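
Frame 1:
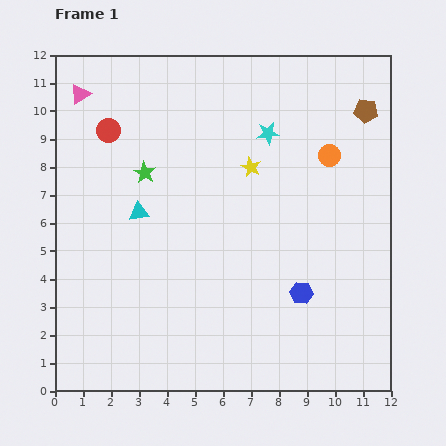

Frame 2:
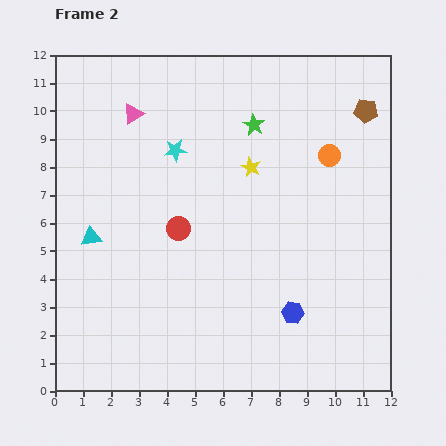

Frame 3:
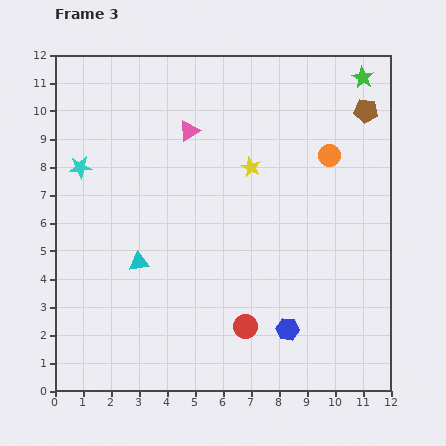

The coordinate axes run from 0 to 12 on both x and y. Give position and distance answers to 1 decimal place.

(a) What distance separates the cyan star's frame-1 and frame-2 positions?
3.4

The cyan star moved from (7.6, 9.2) to (4.3, 8.6), a distance of √(3.3² + 0.6²) ≈ 3.4.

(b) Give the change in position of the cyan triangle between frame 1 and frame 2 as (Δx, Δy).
(-1.7, -0.9)

The cyan triangle was at (3.0, 6.4) in frame 1 and (1.3, 5.5) in frame 2.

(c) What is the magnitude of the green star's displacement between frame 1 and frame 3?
8.5

The green star moved from (3.2, 7.8) to (11.0, 11.2), a distance of √(7.8² + 3.4²) ≈ 8.5.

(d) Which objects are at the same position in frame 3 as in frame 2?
the orange circle, the yellow star, the brown pentagon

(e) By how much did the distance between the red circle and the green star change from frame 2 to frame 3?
+5.2

Distance in frame 2: 4.6. Distance in frame 3: 9.8.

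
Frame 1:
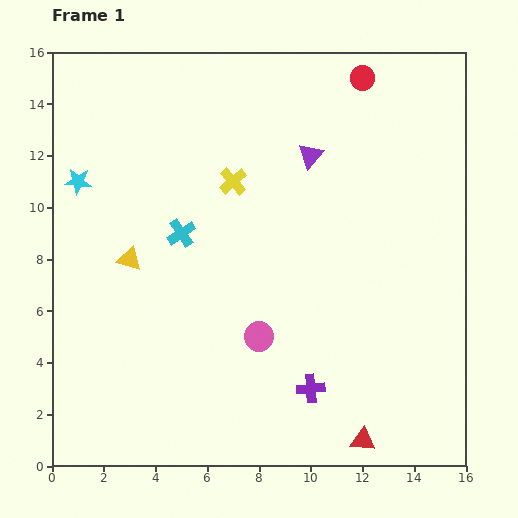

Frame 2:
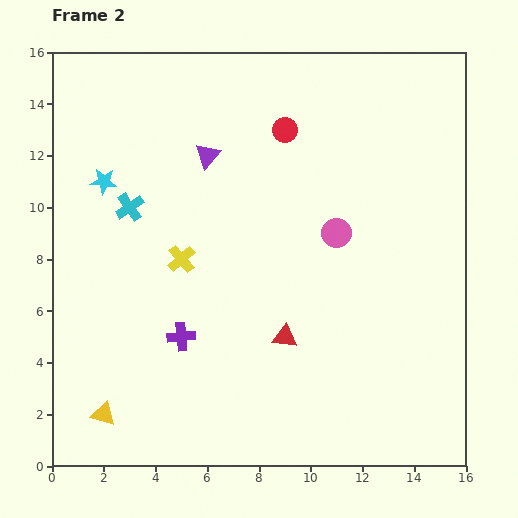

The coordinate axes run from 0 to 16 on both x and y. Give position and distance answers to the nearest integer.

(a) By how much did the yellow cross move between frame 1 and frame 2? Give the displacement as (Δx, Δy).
(-2, -3)

The yellow cross was at (7, 11) in frame 1 and (5, 8) in frame 2.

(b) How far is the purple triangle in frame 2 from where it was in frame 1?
4

The purple triangle moved from (10, 12) to (6, 12), a distance of √(4² + 0²) ≈ 4.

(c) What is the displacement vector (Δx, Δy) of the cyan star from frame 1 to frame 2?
(1, 0)

The cyan star was at (1, 11) in frame 1 and (2, 11) in frame 2.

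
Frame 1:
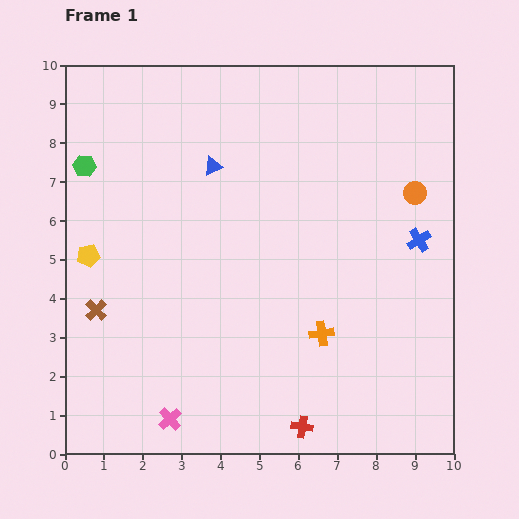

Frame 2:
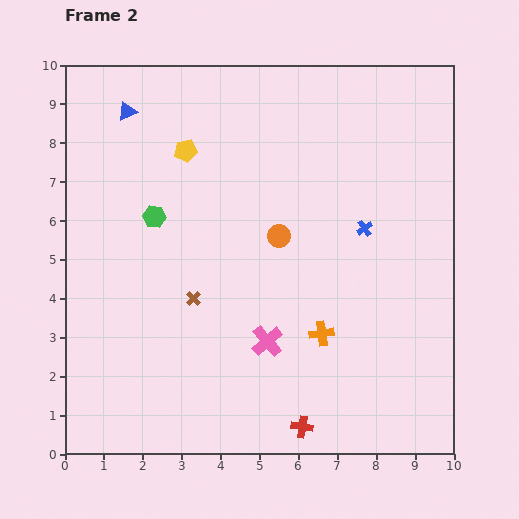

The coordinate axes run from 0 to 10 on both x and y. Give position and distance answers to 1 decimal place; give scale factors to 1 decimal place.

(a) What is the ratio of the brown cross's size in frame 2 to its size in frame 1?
0.7×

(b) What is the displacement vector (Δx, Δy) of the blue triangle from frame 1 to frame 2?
(-2.2, 1.4)

The blue triangle was at (3.8, 7.4) in frame 1 and (1.6, 8.8) in frame 2.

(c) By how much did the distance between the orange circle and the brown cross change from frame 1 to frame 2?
-6.0

Distance in frame 1: 8.7. Distance in frame 2: 2.7.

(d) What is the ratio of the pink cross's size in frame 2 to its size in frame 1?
1.3×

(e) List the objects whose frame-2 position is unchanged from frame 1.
the red cross, the orange cross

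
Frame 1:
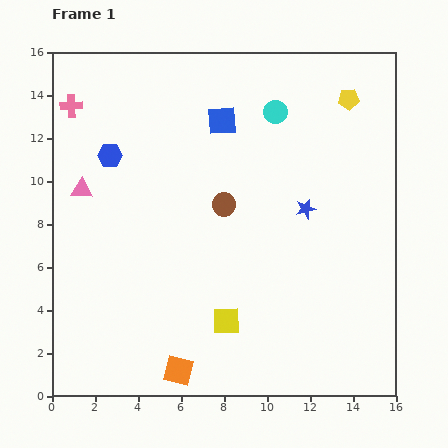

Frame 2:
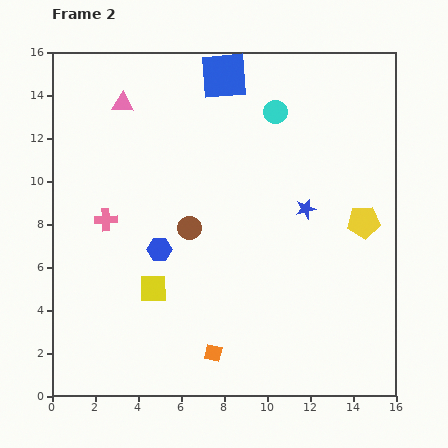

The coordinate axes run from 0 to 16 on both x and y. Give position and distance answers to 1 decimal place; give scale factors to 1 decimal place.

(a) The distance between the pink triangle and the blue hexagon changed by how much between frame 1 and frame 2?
+4.9

Distance in frame 1: 2.1. Distance in frame 2: 7.0.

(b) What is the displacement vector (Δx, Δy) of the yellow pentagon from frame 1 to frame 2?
(0.7, -5.7)

The yellow pentagon was at (13.8, 13.8) in frame 1 and (14.5, 8.1) in frame 2.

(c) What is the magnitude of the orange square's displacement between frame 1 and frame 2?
1.8

The orange square moved from (5.9, 1.2) to (7.5, 2.0), a distance of √(1.6² + 0.8²) ≈ 1.8.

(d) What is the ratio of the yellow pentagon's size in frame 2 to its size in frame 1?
1.5×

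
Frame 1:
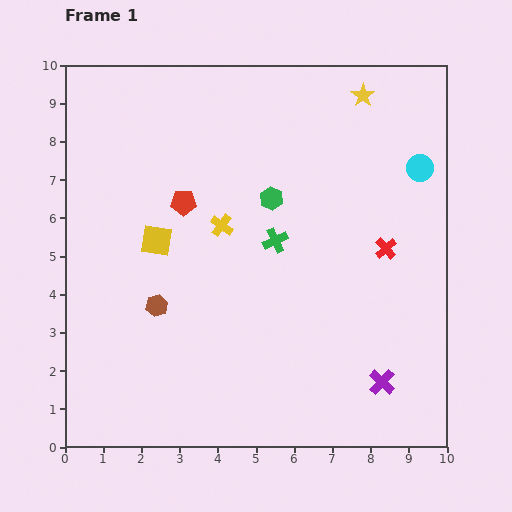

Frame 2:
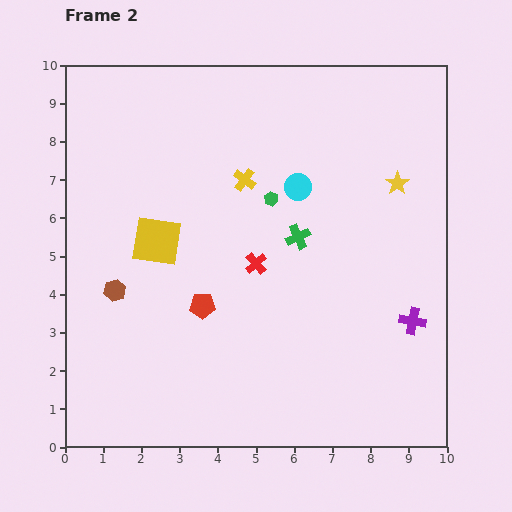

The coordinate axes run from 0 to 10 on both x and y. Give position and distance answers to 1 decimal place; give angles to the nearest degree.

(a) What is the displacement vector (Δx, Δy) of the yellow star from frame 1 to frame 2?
(0.9, -2.3)

The yellow star was at (7.8, 9.2) in frame 1 and (8.7, 6.9) in frame 2.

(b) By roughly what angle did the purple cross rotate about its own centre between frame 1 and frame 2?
33° counter-clockwise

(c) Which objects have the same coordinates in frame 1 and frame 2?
the green hexagon, the yellow square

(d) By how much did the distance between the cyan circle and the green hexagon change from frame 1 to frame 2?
-3.2

Distance in frame 1: 4.0. Distance in frame 2: 0.8.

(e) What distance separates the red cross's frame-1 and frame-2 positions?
3.4

The red cross moved from (8.4, 5.2) to (5.0, 4.8), a distance of √(3.4² + 0.4²) ≈ 3.4.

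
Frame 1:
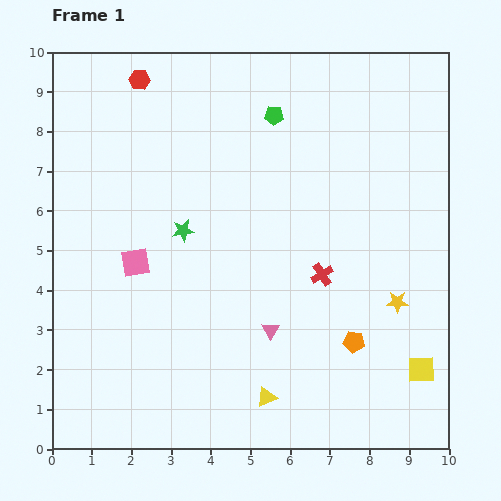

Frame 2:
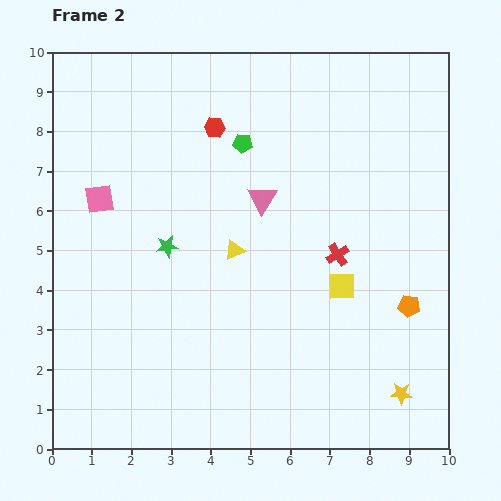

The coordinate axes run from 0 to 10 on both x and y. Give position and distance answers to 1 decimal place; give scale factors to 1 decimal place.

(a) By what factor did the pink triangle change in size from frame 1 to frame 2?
1.7×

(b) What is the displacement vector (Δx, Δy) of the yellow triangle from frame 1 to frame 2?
(-0.8, 3.7)

The yellow triangle was at (5.4, 1.3) in frame 1 and (4.6, 5.0) in frame 2.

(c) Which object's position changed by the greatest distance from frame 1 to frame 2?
the yellow triangle

(moved 3.8; next 3.3)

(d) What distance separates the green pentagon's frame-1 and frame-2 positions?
1.1

The green pentagon moved from (5.6, 8.4) to (4.8, 7.7), a distance of √(0.8² + 0.7²) ≈ 1.1.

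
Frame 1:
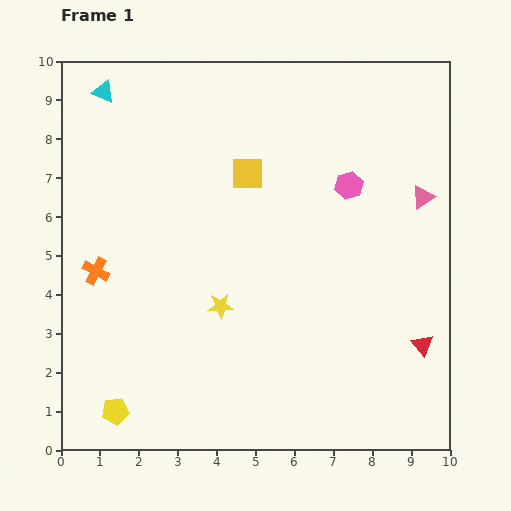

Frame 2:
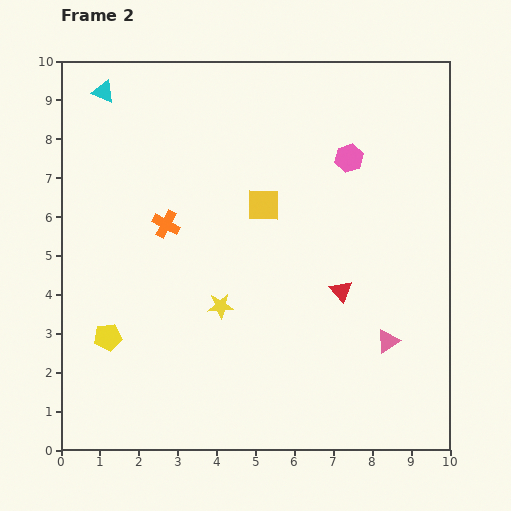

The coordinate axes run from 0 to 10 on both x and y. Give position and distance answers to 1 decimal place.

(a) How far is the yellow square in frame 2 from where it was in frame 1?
0.9

The yellow square moved from (4.8, 7.1) to (5.2, 6.3), a distance of √(0.4² + 0.8²) ≈ 0.9.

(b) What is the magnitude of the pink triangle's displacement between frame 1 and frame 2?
3.8

The pink triangle moved from (9.3, 6.5) to (8.4, 2.8), a distance of √(0.9² + 3.7²) ≈ 3.8.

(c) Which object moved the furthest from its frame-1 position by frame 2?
the pink triangle

(moved 3.8; next 2.5)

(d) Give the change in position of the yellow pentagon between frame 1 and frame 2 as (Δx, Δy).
(-0.2, 1.9)

The yellow pentagon was at (1.4, 1.0) in frame 1 and (1.2, 2.9) in frame 2.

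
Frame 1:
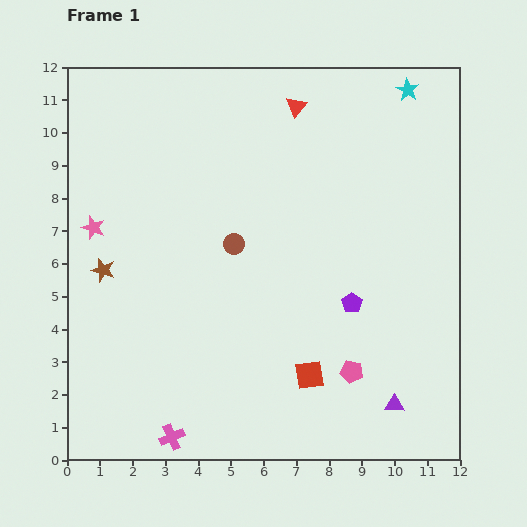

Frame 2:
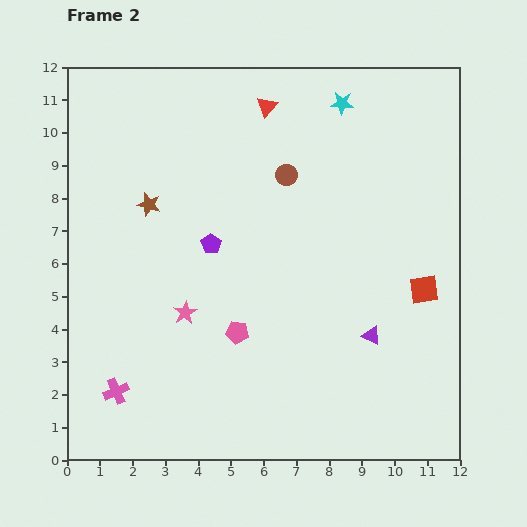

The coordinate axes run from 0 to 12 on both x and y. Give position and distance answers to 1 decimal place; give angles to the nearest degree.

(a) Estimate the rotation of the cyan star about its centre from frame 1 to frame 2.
26° counter-clockwise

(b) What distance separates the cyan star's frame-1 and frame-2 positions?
2.0

The cyan star moved from (10.4, 11.3) to (8.4, 10.9), a distance of √(2.0² + 0.4²) ≈ 2.0.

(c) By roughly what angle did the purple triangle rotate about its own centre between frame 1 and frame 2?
25° clockwise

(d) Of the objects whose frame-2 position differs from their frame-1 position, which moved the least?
the red triangle

(moved 0.9)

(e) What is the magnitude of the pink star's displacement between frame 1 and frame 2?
3.8

The pink star moved from (0.8, 7.1) to (3.6, 4.5), a distance of √(2.8² + 2.6²) ≈ 3.8.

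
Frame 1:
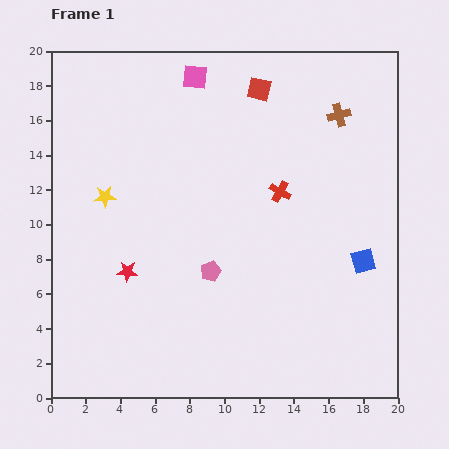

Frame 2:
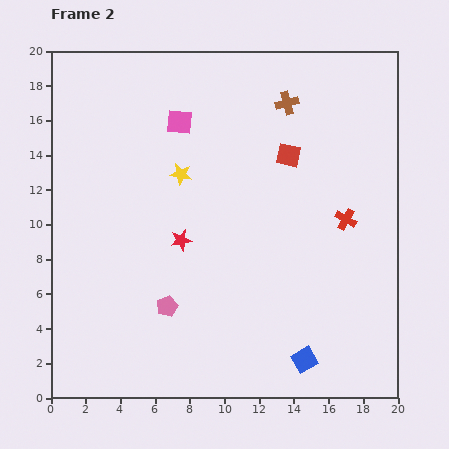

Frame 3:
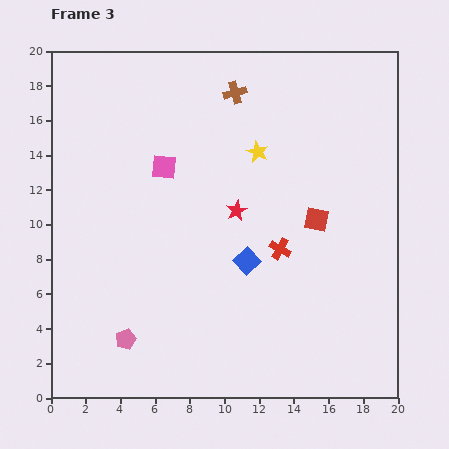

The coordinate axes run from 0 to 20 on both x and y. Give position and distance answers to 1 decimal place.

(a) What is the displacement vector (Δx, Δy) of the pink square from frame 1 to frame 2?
(-0.9, -2.6)

The pink square was at (8.3, 18.5) in frame 1 and (7.4, 15.9) in frame 2.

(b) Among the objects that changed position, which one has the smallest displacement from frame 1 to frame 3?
the red cross

(moved 3.3)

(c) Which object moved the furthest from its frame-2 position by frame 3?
the blue square

(moved 6.6; next 4.6)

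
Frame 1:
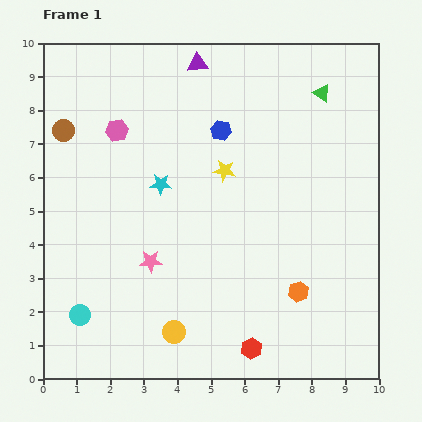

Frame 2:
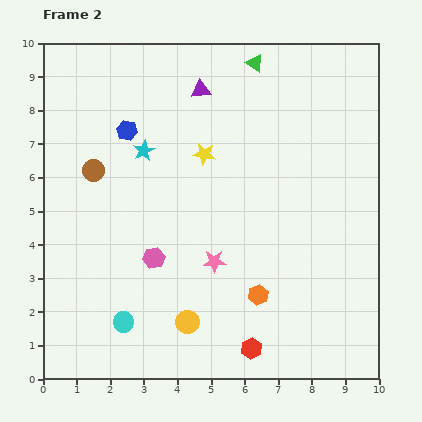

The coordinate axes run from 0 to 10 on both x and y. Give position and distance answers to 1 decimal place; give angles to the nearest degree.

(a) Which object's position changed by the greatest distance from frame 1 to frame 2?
the pink hexagon

(moved 4.0; next 2.8)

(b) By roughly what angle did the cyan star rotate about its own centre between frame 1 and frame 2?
30° counter-clockwise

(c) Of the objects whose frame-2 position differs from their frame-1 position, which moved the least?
the yellow circle

(moved 0.5)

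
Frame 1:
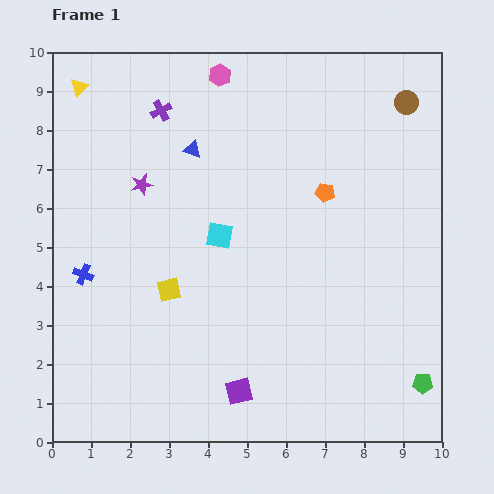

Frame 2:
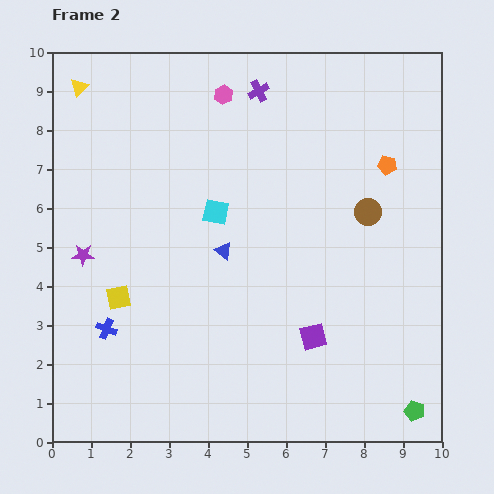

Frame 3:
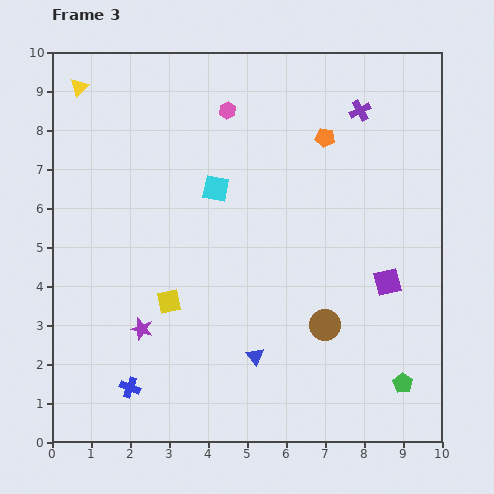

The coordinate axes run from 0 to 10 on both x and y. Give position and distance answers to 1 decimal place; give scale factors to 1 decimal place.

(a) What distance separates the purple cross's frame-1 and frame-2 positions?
2.5

The purple cross moved from (2.8, 8.5) to (5.3, 9.0), a distance of √(2.5² + 0.5²) ≈ 2.5.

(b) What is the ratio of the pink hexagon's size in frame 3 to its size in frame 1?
0.7×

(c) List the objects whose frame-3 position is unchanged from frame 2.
the yellow triangle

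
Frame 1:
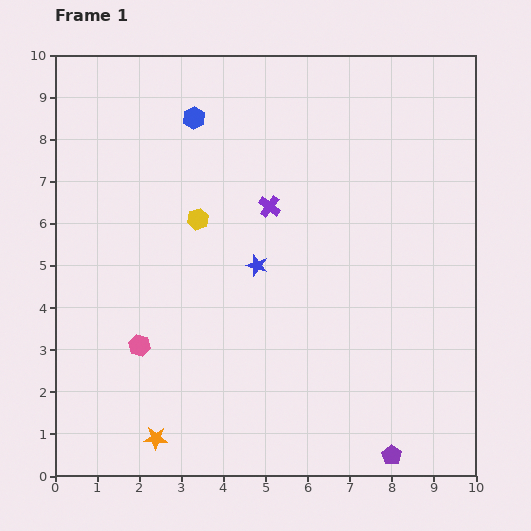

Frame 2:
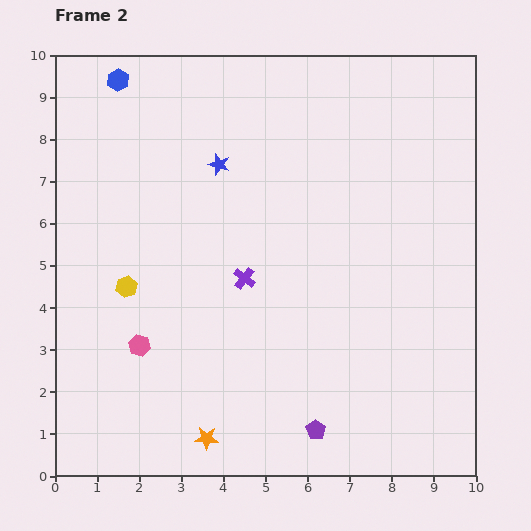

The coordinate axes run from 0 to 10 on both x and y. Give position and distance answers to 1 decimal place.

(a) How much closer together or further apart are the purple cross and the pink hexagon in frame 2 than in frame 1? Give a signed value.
-1.5

Distance in frame 1: 4.5. Distance in frame 2: 3.0.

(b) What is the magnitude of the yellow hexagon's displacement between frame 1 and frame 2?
2.3

The yellow hexagon moved from (3.4, 6.1) to (1.7, 4.5), a distance of √(1.7² + 1.6²) ≈ 2.3.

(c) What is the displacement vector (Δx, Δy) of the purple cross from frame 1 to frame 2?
(-0.6, -1.7)

The purple cross was at (5.1, 6.4) in frame 1 and (4.5, 4.7) in frame 2.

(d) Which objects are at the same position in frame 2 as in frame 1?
the pink hexagon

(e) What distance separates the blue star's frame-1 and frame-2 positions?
2.6

The blue star moved from (4.8, 5.0) to (3.9, 7.4), a distance of √(0.9² + 2.4²) ≈ 2.6.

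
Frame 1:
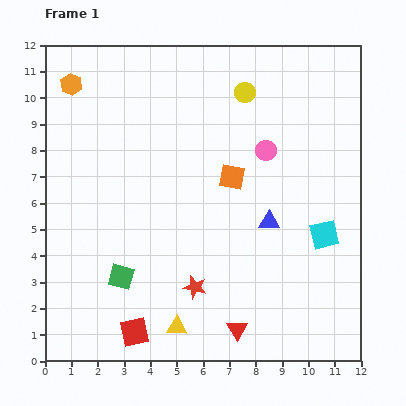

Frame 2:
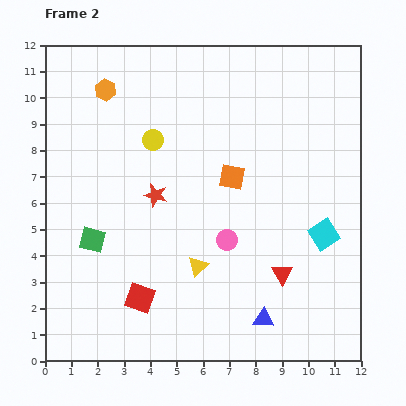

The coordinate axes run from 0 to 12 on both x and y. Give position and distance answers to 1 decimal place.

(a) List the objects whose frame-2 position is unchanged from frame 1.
the cyan square, the orange square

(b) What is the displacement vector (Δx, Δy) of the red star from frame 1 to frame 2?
(-1.5, 3.5)

The red star was at (5.7, 2.8) in frame 1 and (4.2, 6.3) in frame 2.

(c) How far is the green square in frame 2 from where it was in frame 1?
1.8

The green square moved from (2.9, 3.2) to (1.8, 4.6), a distance of √(1.1² + 1.4²) ≈ 1.8.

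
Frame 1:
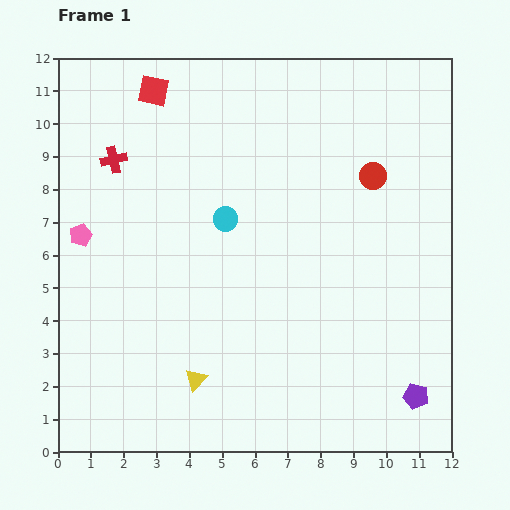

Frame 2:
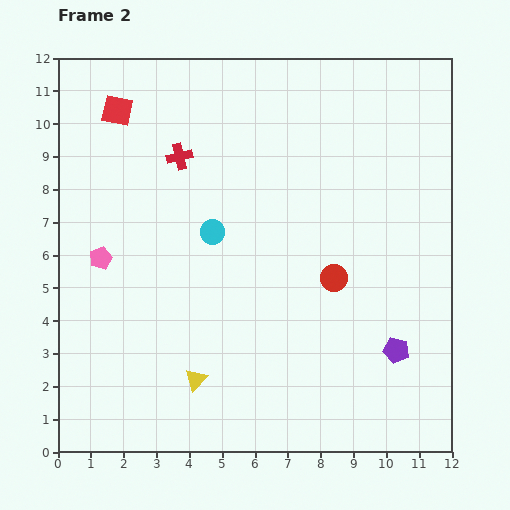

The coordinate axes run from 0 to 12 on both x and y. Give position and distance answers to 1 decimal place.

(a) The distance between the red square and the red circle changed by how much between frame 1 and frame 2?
+1.1

Distance in frame 1: 7.2. Distance in frame 2: 8.3.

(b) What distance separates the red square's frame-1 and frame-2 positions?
1.3

The red square moved from (2.9, 11.0) to (1.8, 10.4), a distance of √(1.1² + 0.6²) ≈ 1.3.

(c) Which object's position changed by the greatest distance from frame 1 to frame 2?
the red circle

(moved 3.3; next 2.0)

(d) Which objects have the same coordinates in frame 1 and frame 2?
the yellow triangle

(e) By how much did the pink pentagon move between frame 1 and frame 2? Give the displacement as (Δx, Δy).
(0.6, -0.7)

The pink pentagon was at (0.7, 6.6) in frame 1 and (1.3, 5.9) in frame 2.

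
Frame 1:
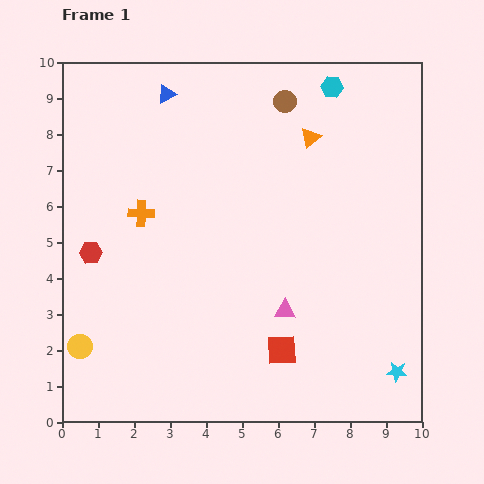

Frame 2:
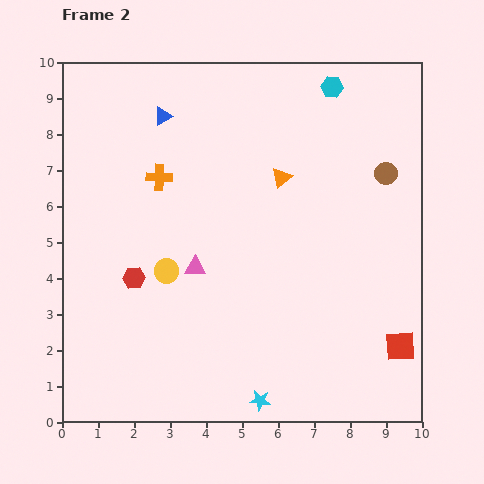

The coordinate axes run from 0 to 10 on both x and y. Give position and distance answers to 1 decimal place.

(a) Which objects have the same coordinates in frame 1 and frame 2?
the cyan hexagon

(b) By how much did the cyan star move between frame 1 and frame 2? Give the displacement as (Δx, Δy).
(-3.8, -0.8)

The cyan star was at (9.3, 1.4) in frame 1 and (5.5, 0.6) in frame 2.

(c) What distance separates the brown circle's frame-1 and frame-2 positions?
3.4

The brown circle moved from (6.2, 8.9) to (9.0, 6.9), a distance of √(2.8² + 2.0²) ≈ 3.4.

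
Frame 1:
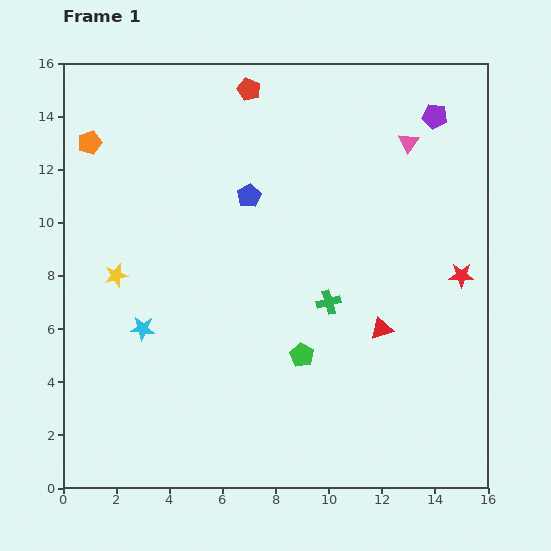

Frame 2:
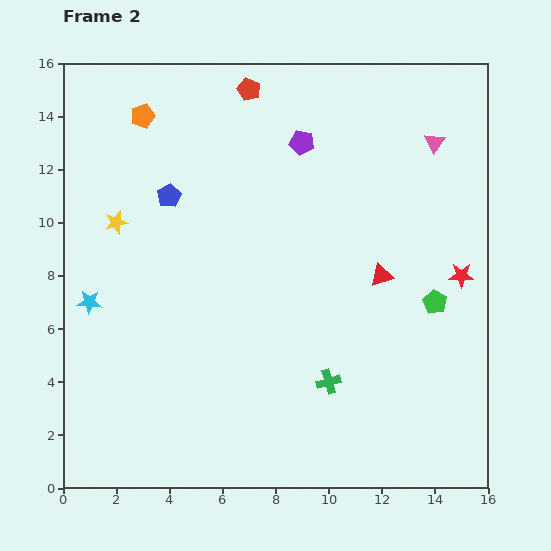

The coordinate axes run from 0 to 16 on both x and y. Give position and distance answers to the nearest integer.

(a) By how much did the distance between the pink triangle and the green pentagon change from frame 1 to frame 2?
-3

Distance in frame 1: 9. Distance in frame 2: 6.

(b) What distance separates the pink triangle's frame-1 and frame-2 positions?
1

The pink triangle moved from (13, 13) to (14, 13), a distance of √(1² + 0²) ≈ 1.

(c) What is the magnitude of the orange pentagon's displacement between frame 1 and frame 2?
2

The orange pentagon moved from (1, 13) to (3, 14), a distance of √(2² + 1²) ≈ 2.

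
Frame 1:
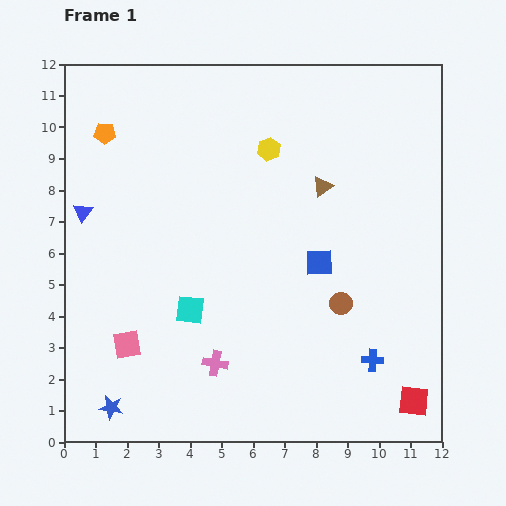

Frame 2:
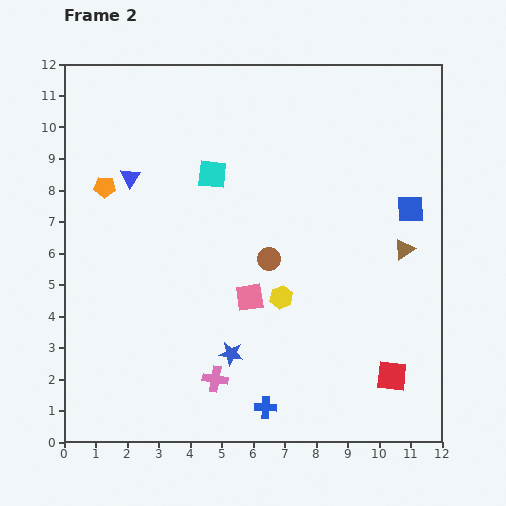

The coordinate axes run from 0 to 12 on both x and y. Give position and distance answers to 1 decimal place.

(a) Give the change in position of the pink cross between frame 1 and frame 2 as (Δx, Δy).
(0.0, -0.5)

The pink cross was at (4.8, 2.5) in frame 1 and (4.8, 2.0) in frame 2.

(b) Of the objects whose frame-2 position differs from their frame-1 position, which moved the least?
the pink cross

(moved 0.5)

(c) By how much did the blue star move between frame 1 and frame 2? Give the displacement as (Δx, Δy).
(3.8, 1.7)

The blue star was at (1.5, 1.1) in frame 1 and (5.3, 2.8) in frame 2.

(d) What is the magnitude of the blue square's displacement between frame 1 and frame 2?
3.4

The blue square moved from (8.1, 5.7) to (11.0, 7.4), a distance of √(2.9² + 1.7²) ≈ 3.4.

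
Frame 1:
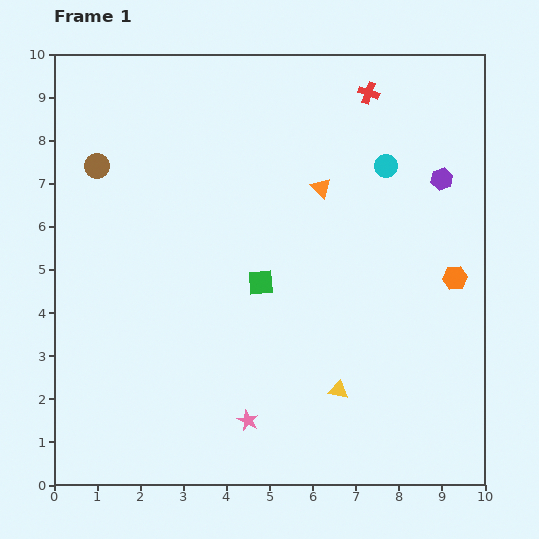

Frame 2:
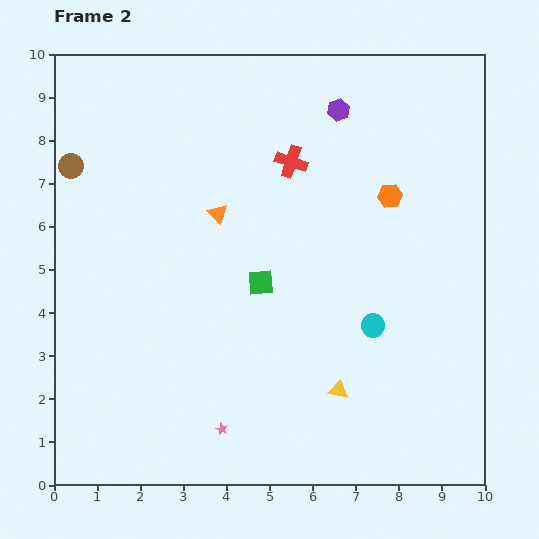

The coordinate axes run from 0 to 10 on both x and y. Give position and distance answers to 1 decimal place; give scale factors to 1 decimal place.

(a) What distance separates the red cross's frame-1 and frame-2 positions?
2.4

The red cross moved from (7.3, 9.1) to (5.5, 7.5), a distance of √(1.8² + 1.6²) ≈ 2.4.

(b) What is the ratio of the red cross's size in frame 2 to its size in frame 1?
1.5×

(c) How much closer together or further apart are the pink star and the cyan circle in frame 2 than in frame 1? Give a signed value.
-2.5

Distance in frame 1: 6.7. Distance in frame 2: 4.2.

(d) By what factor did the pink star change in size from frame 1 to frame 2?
0.6×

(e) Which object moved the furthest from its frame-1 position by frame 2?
the cyan circle

(moved 3.7; next 2.9)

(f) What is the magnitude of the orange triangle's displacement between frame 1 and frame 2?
2.5

The orange triangle moved from (6.2, 6.9) to (3.8, 6.3), a distance of √(2.4² + 0.6²) ≈ 2.5.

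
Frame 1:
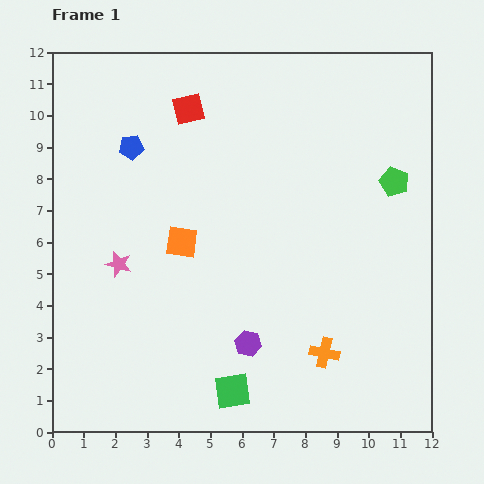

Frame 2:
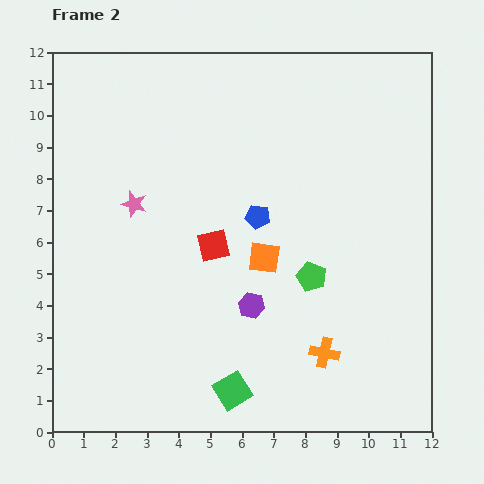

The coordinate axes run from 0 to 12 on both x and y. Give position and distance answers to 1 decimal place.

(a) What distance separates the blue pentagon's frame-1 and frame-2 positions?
4.6

The blue pentagon moved from (2.5, 9.0) to (6.5, 6.8), a distance of √(4.0² + 2.2²) ≈ 4.6.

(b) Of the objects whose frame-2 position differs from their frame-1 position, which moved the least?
the purple hexagon

(moved 1.2)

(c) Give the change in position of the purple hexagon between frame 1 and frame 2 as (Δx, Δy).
(0.1, 1.2)

The purple hexagon was at (6.2, 2.8) in frame 1 and (6.3, 4.0) in frame 2.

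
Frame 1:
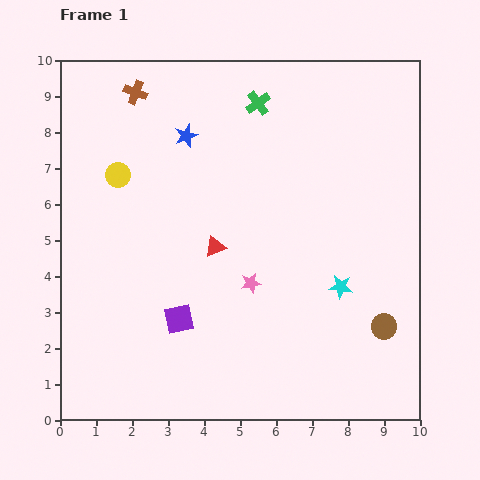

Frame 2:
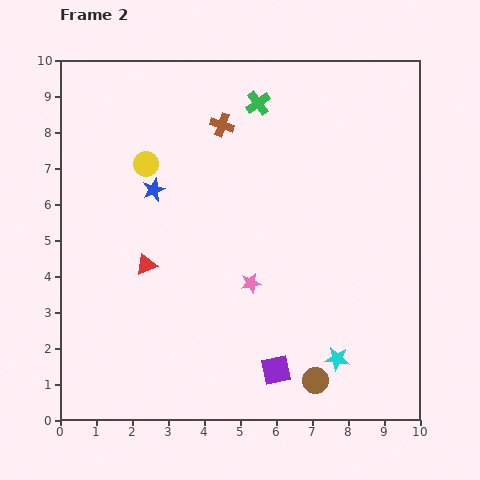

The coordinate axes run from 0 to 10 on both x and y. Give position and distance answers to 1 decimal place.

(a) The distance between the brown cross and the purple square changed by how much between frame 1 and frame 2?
+0.6

Distance in frame 1: 6.4. Distance in frame 2: 7.0.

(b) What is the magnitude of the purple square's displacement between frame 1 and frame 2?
3.0

The purple square moved from (3.3, 2.8) to (6.0, 1.4), a distance of √(2.7² + 1.4²) ≈ 3.0.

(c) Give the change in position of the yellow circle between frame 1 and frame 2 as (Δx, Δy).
(0.8, 0.3)

The yellow circle was at (1.6, 6.8) in frame 1 and (2.4, 7.1) in frame 2.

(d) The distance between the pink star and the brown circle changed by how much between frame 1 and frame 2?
-0.7

Distance in frame 1: 3.9. Distance in frame 2: 3.2.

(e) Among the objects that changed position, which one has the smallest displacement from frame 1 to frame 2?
the yellow circle

(moved 0.9)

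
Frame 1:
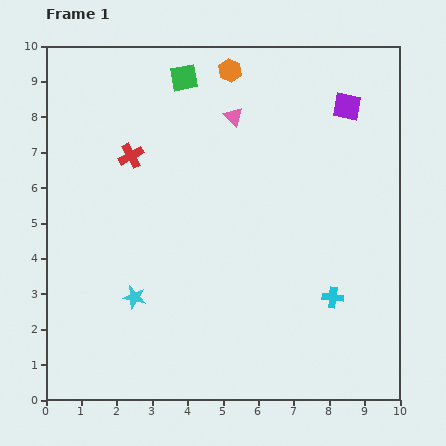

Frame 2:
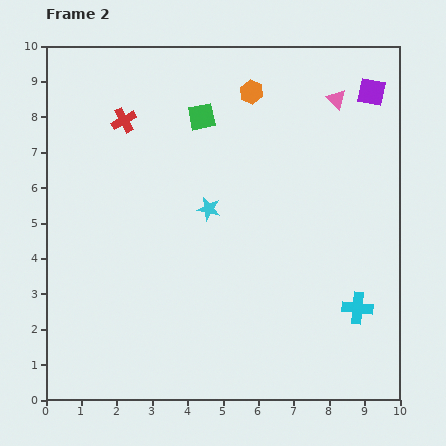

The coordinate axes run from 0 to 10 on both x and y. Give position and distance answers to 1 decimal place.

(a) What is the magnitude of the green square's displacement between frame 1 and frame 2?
1.2

The green square moved from (3.9, 9.1) to (4.4, 8.0), a distance of √(0.5² + 1.1²) ≈ 1.2.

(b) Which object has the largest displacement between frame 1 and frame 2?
the cyan star

(moved 3.3; next 2.9)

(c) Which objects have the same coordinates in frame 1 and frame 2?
none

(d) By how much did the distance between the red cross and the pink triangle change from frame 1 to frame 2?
+2.9

Distance in frame 1: 3.1. Distance in frame 2: 6.0.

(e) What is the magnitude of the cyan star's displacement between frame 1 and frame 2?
3.3

The cyan star moved from (2.5, 2.9) to (4.6, 5.4), a distance of √(2.1² + 2.5²) ≈ 3.3.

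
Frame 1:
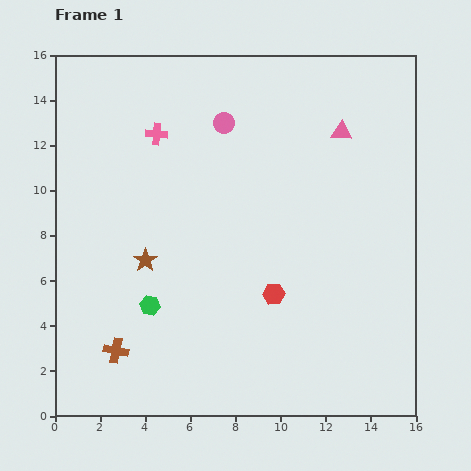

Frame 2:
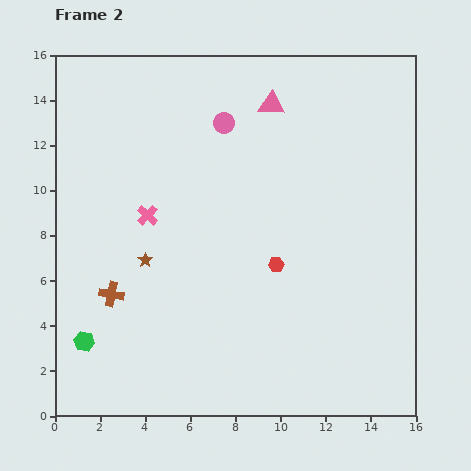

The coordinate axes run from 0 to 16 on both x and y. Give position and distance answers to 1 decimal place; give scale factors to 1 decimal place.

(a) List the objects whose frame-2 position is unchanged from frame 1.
the brown star, the pink circle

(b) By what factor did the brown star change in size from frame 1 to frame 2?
0.6×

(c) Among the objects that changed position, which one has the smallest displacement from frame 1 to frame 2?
the red hexagon

(moved 1.3)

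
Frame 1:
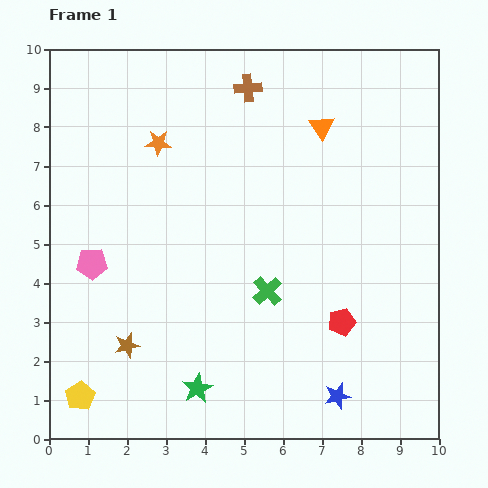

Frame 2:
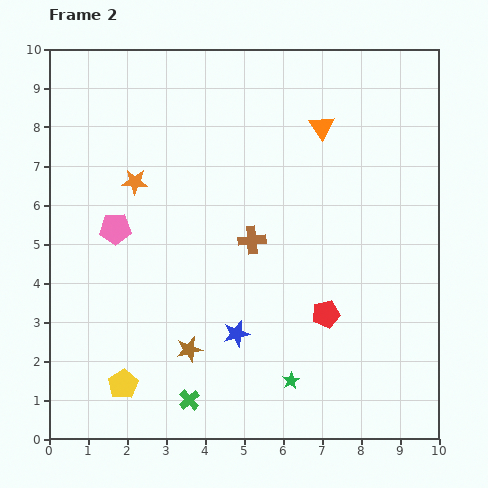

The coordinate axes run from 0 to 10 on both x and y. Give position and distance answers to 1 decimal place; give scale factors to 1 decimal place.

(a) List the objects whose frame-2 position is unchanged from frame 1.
the orange triangle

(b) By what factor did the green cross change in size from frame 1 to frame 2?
0.7×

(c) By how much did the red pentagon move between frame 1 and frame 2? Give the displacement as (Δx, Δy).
(-0.4, 0.2)

The red pentagon was at (7.5, 3.0) in frame 1 and (7.1, 3.2) in frame 2.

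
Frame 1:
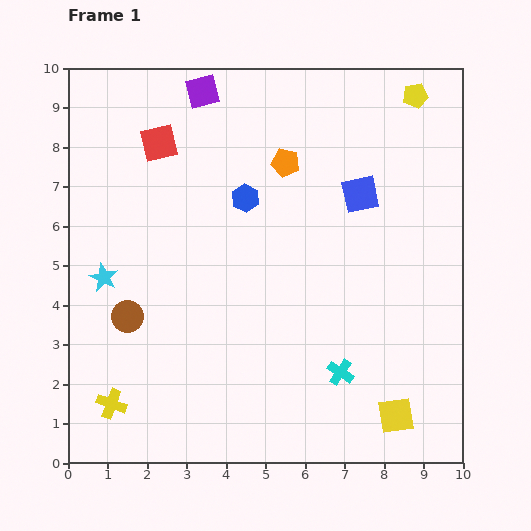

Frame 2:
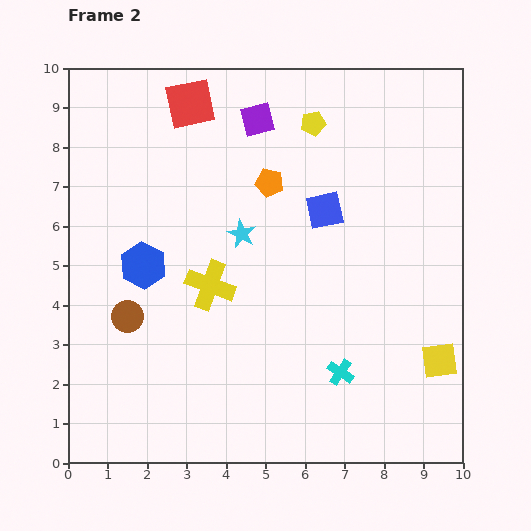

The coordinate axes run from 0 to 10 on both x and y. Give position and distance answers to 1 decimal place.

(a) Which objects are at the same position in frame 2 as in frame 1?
the brown circle, the cyan cross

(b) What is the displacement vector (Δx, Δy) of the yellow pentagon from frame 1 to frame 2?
(-2.6, -0.7)

The yellow pentagon was at (8.8, 9.3) in frame 1 and (6.2, 8.6) in frame 2.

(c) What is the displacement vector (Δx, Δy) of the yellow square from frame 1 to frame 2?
(1.1, 1.4)

The yellow square was at (8.3, 1.2) in frame 1 and (9.4, 2.6) in frame 2.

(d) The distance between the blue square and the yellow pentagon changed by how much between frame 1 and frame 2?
-0.7

Distance in frame 1: 2.9. Distance in frame 2: 2.2.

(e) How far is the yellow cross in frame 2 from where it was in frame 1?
3.9

The yellow cross moved from (1.1, 1.5) to (3.6, 4.5), a distance of √(2.5² + 3.0²) ≈ 3.9.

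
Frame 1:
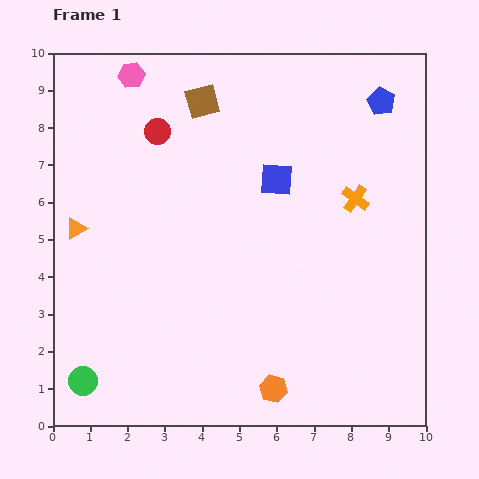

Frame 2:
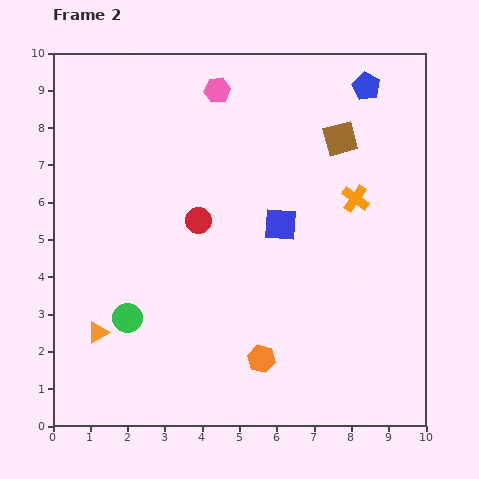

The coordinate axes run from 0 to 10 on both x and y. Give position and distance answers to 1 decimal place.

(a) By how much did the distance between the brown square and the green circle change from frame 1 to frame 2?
-0.7

Distance in frame 1: 8.2. Distance in frame 2: 7.5.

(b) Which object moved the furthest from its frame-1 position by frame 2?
the brown square

(moved 3.8; next 2.9)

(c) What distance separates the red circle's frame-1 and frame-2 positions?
2.6

The red circle moved from (2.8, 7.9) to (3.9, 5.5), a distance of √(1.1² + 2.4²) ≈ 2.6.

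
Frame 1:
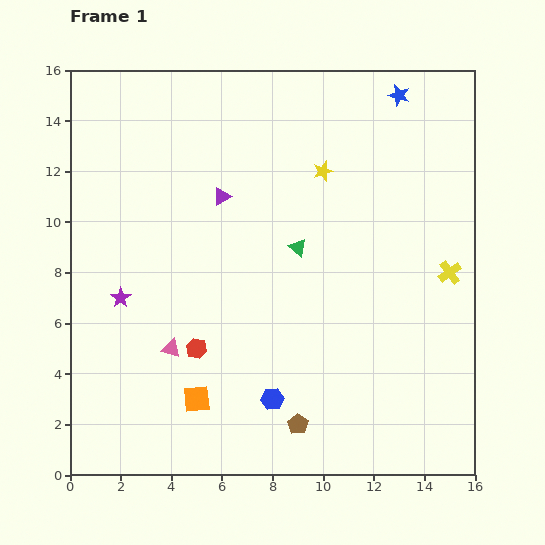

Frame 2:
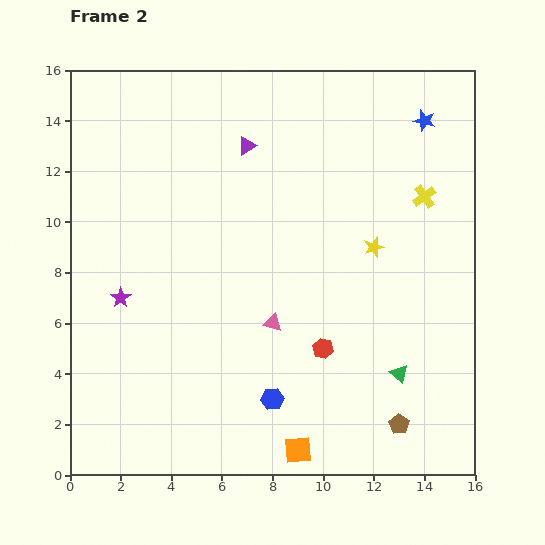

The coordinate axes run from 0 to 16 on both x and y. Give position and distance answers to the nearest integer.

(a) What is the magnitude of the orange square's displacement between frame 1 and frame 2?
4

The orange square moved from (5, 3) to (9, 1), a distance of √(4² + 2²) ≈ 4.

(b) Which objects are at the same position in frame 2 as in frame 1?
the purple star, the blue hexagon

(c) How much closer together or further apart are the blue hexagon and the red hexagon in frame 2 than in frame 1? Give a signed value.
-1

Distance in frame 1: 4. Distance in frame 2: 3.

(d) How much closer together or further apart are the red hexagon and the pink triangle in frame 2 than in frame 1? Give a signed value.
+1

Distance in frame 1: 1. Distance in frame 2: 2.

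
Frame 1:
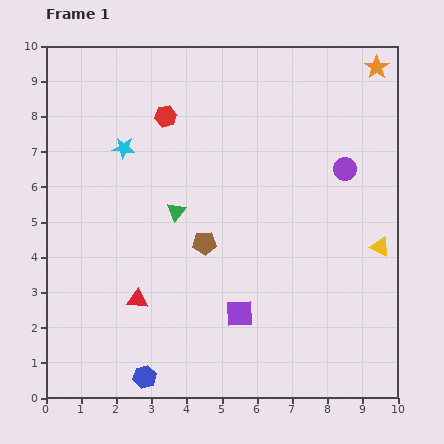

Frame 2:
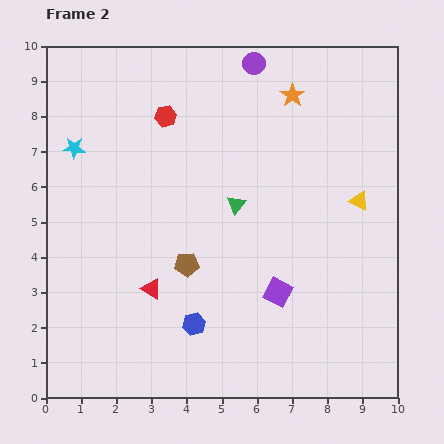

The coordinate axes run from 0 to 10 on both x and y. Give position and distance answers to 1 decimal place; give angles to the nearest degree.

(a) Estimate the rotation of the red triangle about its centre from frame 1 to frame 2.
26° clockwise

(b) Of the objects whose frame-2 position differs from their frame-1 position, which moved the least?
the red triangle

(moved 0.5)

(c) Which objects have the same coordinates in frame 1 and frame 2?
the red hexagon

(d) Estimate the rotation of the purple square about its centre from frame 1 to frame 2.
33° clockwise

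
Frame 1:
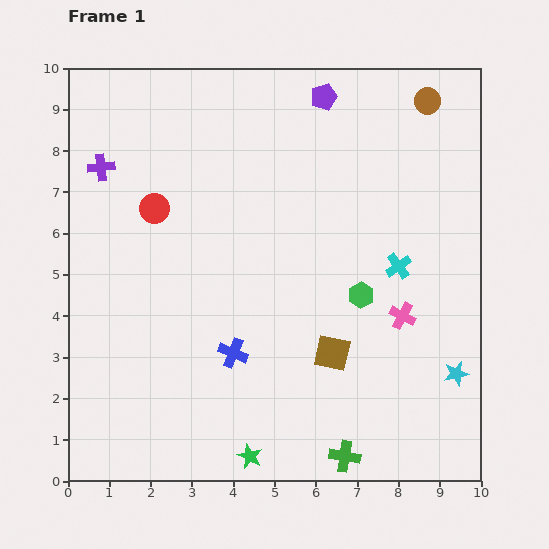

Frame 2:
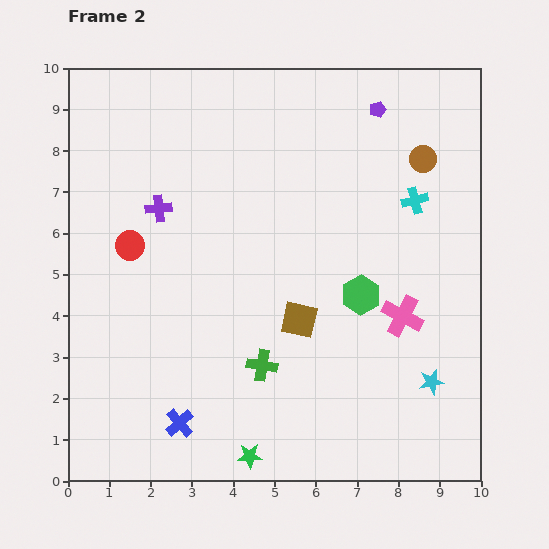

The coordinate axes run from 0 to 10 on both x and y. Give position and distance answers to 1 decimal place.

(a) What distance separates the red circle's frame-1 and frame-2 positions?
1.1

The red circle moved from (2.1, 6.6) to (1.5, 5.7), a distance of √(0.6² + 0.9²) ≈ 1.1.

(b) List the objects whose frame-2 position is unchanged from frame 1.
the green star, the pink cross, the green hexagon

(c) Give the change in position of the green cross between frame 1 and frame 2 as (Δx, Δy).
(-2.0, 2.2)

The green cross was at (6.7, 0.6) in frame 1 and (4.7, 2.8) in frame 2.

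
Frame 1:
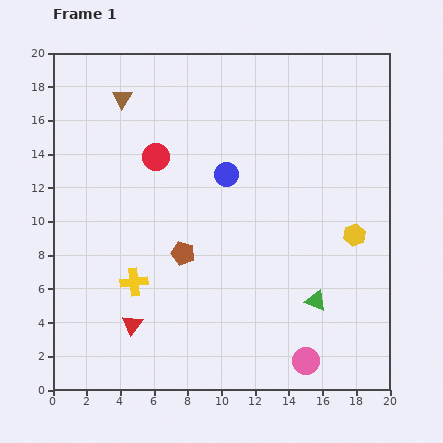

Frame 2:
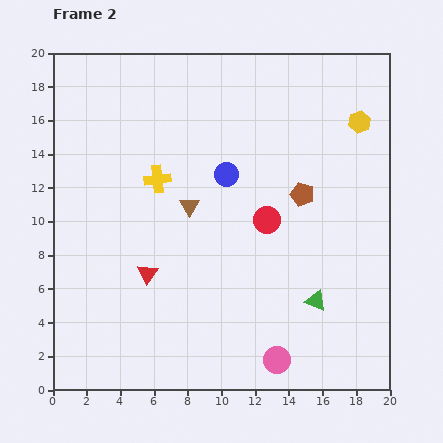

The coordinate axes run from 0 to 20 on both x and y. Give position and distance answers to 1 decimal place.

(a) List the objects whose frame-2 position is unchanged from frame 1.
the blue circle, the green triangle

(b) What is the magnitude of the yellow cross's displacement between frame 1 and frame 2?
6.3

The yellow cross moved from (4.8, 6.4) to (6.2, 12.5), a distance of √(1.4² + 6.1²) ≈ 6.3.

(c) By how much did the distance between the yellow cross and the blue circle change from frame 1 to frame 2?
-4.3

Distance in frame 1: 8.4. Distance in frame 2: 4.1.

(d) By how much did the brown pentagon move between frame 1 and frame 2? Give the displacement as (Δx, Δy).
(7.1, 3.5)

The brown pentagon was at (7.7, 8.1) in frame 1 and (14.8, 11.6) in frame 2.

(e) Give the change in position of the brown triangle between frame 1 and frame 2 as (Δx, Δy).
(4.0, -6.4)

The brown triangle was at (4.1, 17.3) in frame 1 and (8.1, 10.9) in frame 2.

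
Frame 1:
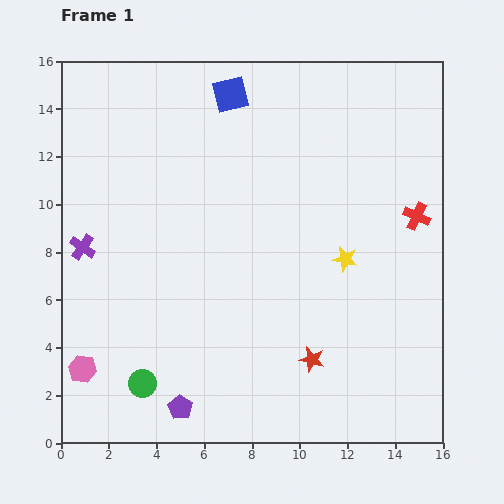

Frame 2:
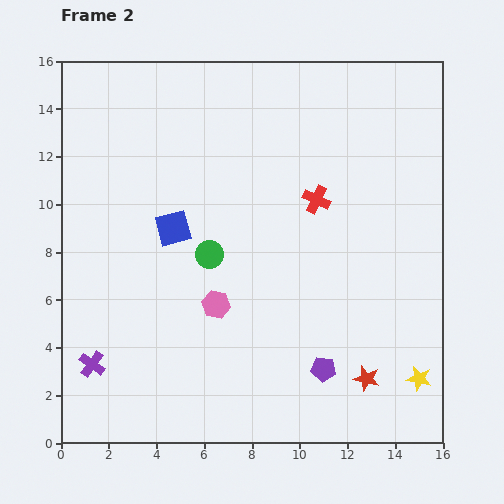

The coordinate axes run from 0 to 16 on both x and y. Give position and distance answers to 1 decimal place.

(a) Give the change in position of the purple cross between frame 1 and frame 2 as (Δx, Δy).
(0.4, -4.9)

The purple cross was at (0.9, 8.2) in frame 1 and (1.3, 3.3) in frame 2.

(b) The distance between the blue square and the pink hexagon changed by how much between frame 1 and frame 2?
-9.4

Distance in frame 1: 13.1. Distance in frame 2: 3.7.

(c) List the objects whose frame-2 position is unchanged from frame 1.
none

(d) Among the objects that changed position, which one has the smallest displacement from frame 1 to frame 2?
the red star

(moved 2.4)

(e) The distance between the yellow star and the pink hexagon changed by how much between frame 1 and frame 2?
-2.9

Distance in frame 1: 11.9. Distance in frame 2: 9.0.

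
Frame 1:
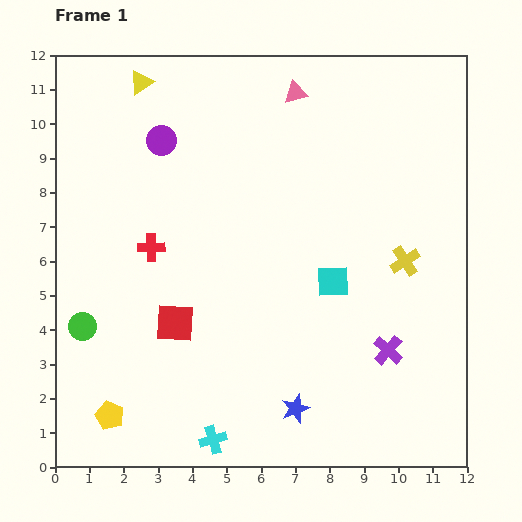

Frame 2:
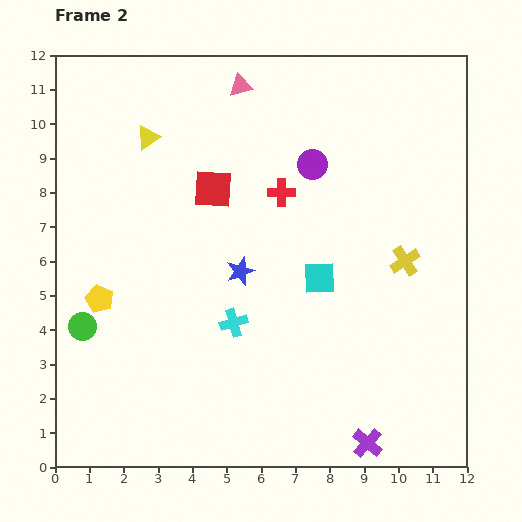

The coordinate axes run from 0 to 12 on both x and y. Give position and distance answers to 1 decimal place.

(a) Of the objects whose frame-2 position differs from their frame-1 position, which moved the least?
the cyan square

(moved 0.4)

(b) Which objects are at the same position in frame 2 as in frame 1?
the yellow cross, the green circle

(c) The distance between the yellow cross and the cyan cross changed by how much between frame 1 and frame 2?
-2.3

Distance in frame 1: 7.6. Distance in frame 2: 5.3.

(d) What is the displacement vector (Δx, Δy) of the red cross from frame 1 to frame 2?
(3.8, 1.6)

The red cross was at (2.8, 6.4) in frame 1 and (6.6, 8.0) in frame 2.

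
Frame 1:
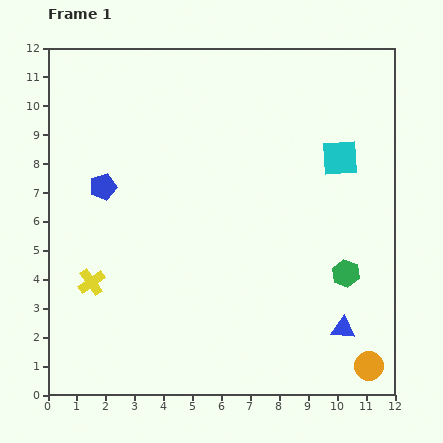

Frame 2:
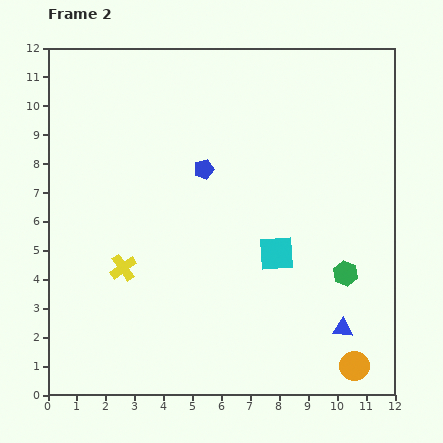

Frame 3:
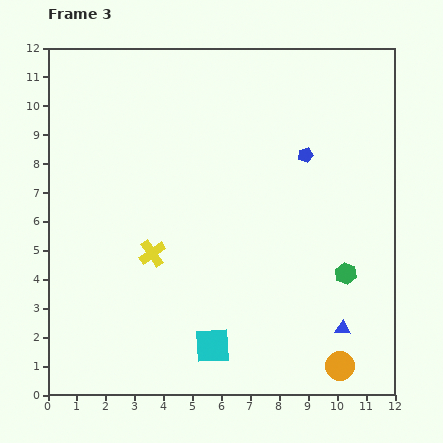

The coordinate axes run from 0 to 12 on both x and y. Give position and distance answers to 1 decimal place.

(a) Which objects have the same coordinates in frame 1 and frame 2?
the green hexagon, the blue triangle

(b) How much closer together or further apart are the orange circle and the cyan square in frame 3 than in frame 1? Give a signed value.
-2.8

Distance in frame 1: 7.3. Distance in frame 3: 4.5.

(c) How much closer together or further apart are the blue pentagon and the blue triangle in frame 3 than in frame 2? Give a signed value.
-1.2

Distance in frame 2: 7.3. Distance in frame 3: 6.1.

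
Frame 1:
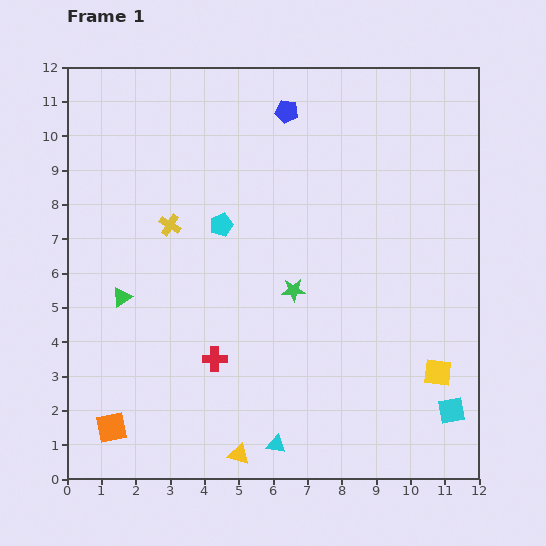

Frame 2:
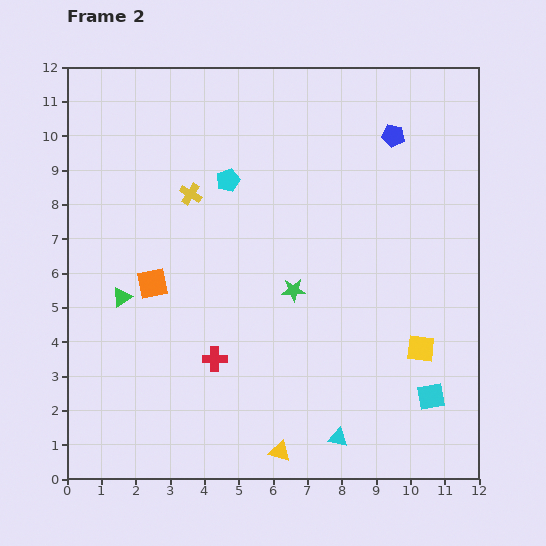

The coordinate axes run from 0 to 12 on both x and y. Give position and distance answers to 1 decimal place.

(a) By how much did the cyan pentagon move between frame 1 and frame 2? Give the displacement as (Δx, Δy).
(0.2, 1.3)

The cyan pentagon was at (4.5, 7.4) in frame 1 and (4.7, 8.7) in frame 2.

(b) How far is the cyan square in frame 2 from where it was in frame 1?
0.7

The cyan square moved from (11.2, 2.0) to (10.6, 2.4), a distance of √(0.6² + 0.4²) ≈ 0.7.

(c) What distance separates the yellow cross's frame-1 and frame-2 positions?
1.1

The yellow cross moved from (3.0, 7.4) to (3.6, 8.3), a distance of √(0.6² + 0.9²) ≈ 1.1.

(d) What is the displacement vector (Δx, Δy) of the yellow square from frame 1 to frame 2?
(-0.5, 0.7)

The yellow square was at (10.8, 3.1) in frame 1 and (10.3, 3.8) in frame 2.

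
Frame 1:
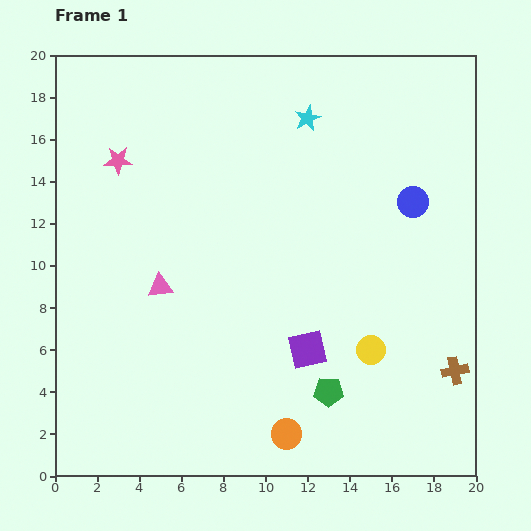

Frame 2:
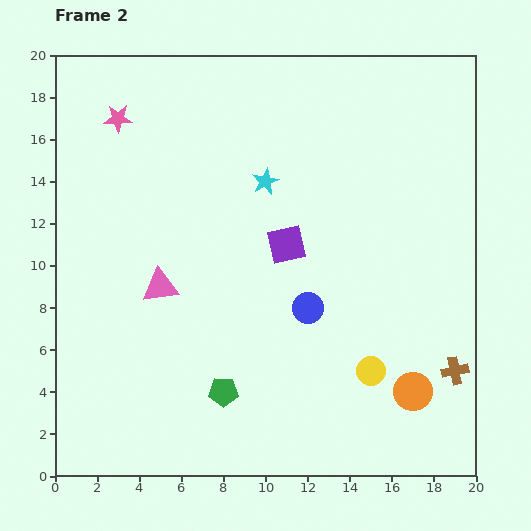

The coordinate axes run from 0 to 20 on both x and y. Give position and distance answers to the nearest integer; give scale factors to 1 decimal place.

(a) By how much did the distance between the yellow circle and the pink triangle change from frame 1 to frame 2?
+1

Distance in frame 1: 10. Distance in frame 2: 11.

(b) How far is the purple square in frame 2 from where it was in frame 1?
5

The purple square moved from (12, 6) to (11, 11), a distance of √(1² + 5²) ≈ 5.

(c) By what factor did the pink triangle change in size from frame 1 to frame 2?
1.4×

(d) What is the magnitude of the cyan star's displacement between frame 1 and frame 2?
4

The cyan star moved from (12, 17) to (10, 14), a distance of √(2² + 3²) ≈ 4.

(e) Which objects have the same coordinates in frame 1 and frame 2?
the brown cross, the pink triangle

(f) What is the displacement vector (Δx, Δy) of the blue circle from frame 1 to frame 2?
(-5, -5)

The blue circle was at (17, 13) in frame 1 and (12, 8) in frame 2.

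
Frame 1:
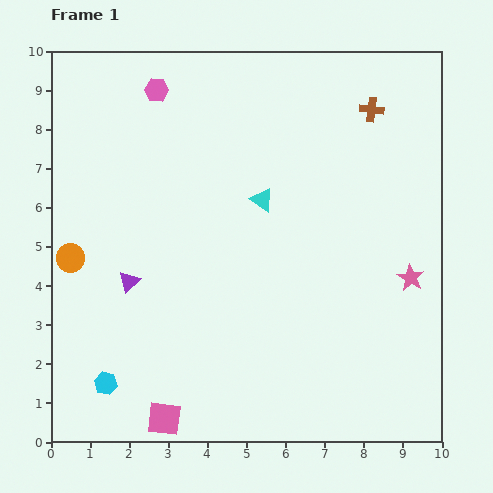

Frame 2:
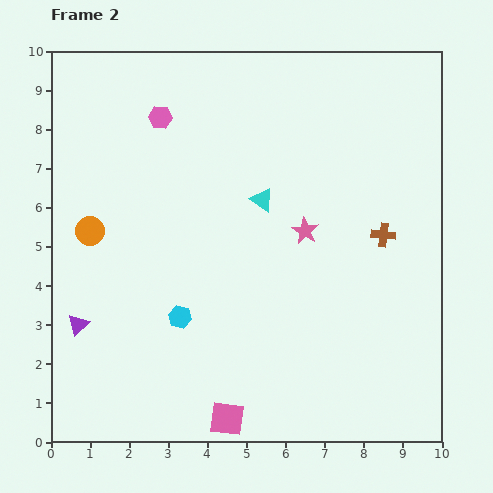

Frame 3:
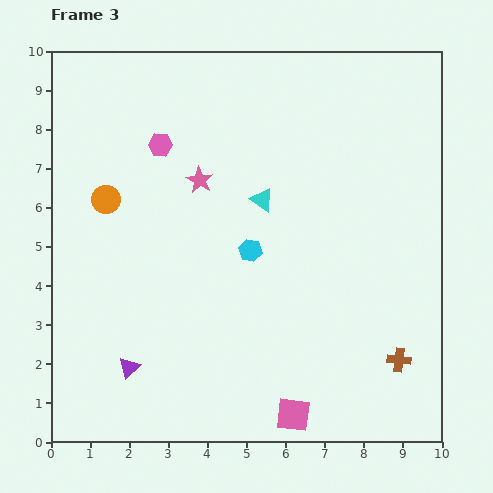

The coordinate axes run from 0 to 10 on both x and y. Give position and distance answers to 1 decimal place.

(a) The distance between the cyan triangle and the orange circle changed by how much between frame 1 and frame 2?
-0.6

Distance in frame 1: 5.1. Distance in frame 2: 4.5.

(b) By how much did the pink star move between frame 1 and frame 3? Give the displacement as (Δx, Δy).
(-5.4, 2.5)

The pink star was at (9.2, 4.2) in frame 1 and (3.8, 6.7) in frame 3.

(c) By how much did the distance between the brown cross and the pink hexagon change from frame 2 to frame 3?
+1.8

Distance in frame 2: 6.4. Distance in frame 3: 8.2.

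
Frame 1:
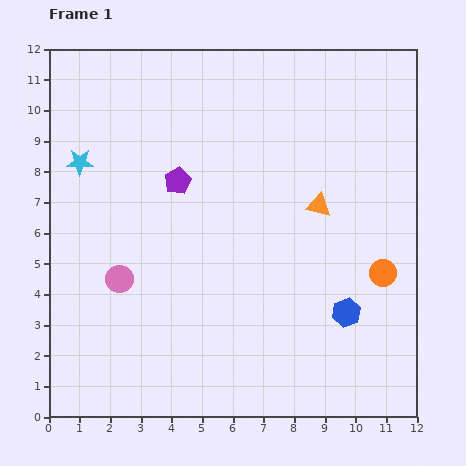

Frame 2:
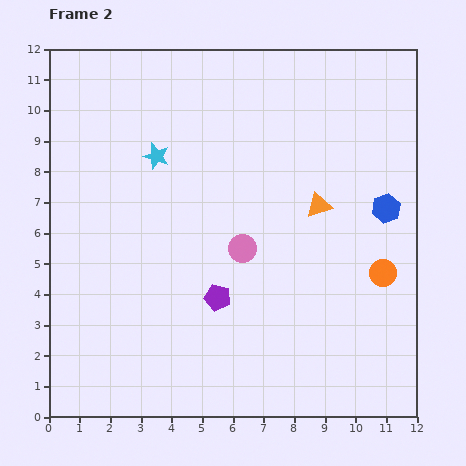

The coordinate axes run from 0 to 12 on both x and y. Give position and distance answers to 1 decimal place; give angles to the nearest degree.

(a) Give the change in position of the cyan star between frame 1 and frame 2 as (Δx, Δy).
(2.5, 0.2)

The cyan star was at (1.0, 8.3) in frame 1 and (3.5, 8.5) in frame 2.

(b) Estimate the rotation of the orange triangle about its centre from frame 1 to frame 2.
29° counter-clockwise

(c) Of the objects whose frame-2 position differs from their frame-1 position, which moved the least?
the cyan star

(moved 2.5)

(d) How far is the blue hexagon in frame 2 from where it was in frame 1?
3.6

The blue hexagon moved from (9.7, 3.4) to (11.0, 6.8), a distance of √(1.3² + 3.4²) ≈ 3.6.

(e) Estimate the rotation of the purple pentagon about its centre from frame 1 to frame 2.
31° counter-clockwise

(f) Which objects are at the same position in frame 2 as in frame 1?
the orange circle, the orange triangle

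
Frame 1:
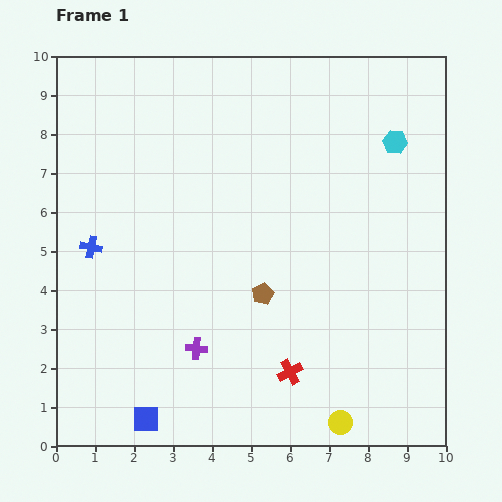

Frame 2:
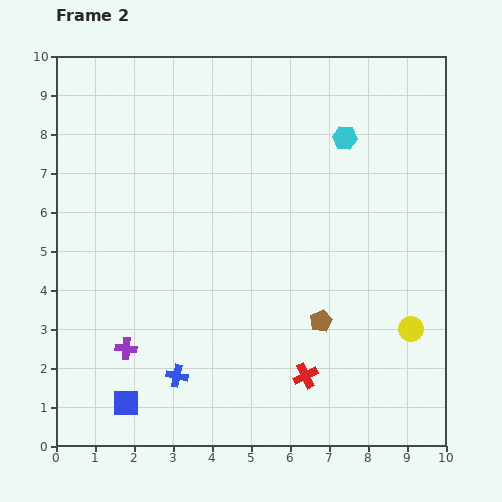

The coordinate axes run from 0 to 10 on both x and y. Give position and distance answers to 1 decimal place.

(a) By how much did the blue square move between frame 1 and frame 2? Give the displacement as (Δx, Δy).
(-0.5, 0.4)

The blue square was at (2.3, 0.7) in frame 1 and (1.8, 1.1) in frame 2.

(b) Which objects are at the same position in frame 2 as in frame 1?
none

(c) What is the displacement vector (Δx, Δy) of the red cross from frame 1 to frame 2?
(0.4, -0.1)

The red cross was at (6.0, 1.9) in frame 1 and (6.4, 1.8) in frame 2.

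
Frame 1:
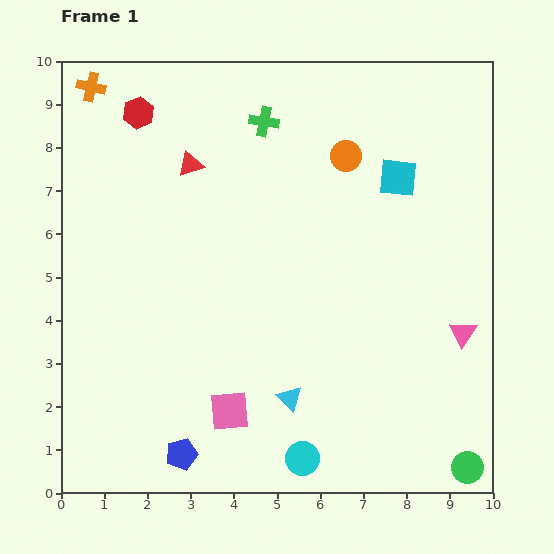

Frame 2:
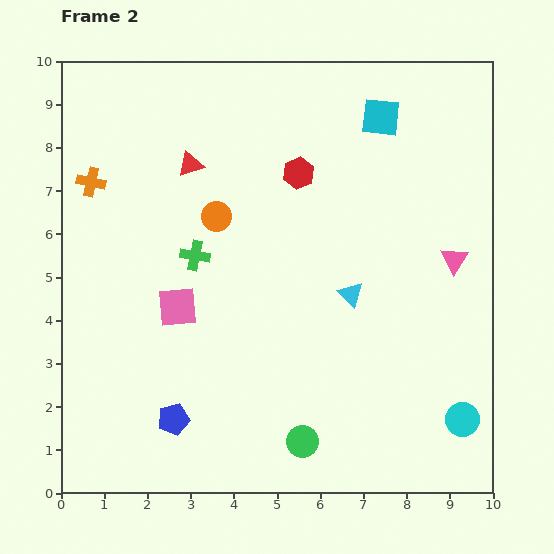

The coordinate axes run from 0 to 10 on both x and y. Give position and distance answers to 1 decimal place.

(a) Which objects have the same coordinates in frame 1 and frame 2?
the red triangle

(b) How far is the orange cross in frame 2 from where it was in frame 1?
2.2

The orange cross moved from (0.7, 9.4) to (0.7, 7.2), a distance of √(0.0² + 2.2²) ≈ 2.2.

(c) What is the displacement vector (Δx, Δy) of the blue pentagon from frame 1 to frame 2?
(-0.2, 0.8)

The blue pentagon was at (2.8, 0.9) in frame 1 and (2.6, 1.7) in frame 2.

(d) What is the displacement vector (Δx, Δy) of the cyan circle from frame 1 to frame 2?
(3.7, 0.9)

The cyan circle was at (5.6, 0.8) in frame 1 and (9.3, 1.7) in frame 2.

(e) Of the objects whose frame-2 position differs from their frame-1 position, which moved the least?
the blue pentagon

(moved 0.8)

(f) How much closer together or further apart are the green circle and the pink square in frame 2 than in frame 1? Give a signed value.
-1.5

Distance in frame 1: 5.7. Distance in frame 2: 4.2.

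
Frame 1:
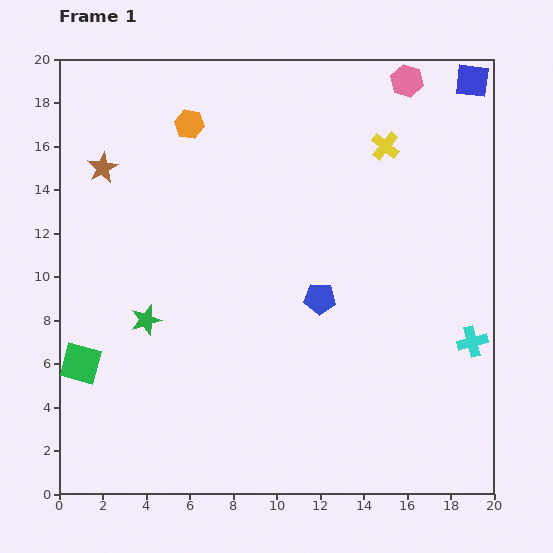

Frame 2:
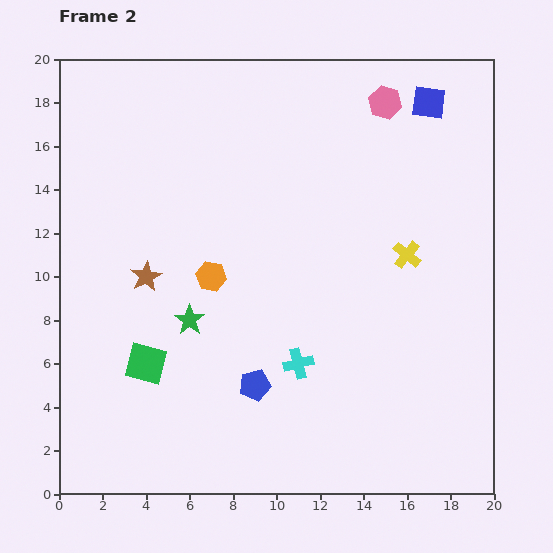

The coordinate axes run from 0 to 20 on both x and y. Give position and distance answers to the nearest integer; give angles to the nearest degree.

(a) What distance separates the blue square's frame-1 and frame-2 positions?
2

The blue square moved from (19, 19) to (17, 18), a distance of √(2² + 1²) ≈ 2.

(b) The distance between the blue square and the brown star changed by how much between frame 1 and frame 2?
-2

Distance in frame 1: 17. Distance in frame 2: 15.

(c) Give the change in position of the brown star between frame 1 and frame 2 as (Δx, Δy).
(2, -5)

The brown star was at (2, 15) in frame 1 and (4, 10) in frame 2.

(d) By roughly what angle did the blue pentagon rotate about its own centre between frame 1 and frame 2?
16° counter-clockwise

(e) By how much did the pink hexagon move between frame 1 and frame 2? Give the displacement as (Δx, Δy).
(-1, -1)

The pink hexagon was at (16, 19) in frame 1 and (15, 18) in frame 2.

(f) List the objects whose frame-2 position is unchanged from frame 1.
none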